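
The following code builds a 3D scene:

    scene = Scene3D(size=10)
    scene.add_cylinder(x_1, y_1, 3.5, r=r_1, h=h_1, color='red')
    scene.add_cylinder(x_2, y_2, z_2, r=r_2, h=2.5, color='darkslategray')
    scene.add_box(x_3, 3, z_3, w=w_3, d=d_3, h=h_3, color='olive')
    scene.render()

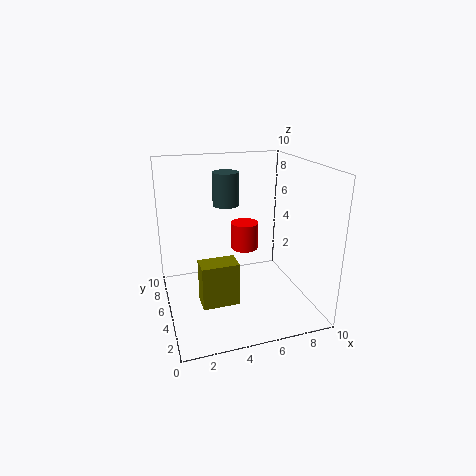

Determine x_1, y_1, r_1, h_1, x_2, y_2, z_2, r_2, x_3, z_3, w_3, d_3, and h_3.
x_1 = 6
y_1 = 6.5
r_1 = 1
h_1 = 2
x_2 = 5
y_2 = 8
z_2 = 6.5
r_2 = 1
x_3 = 2
z_3 = 1
w_3 = 2.5
d_3 = 1.5
h_3 = 3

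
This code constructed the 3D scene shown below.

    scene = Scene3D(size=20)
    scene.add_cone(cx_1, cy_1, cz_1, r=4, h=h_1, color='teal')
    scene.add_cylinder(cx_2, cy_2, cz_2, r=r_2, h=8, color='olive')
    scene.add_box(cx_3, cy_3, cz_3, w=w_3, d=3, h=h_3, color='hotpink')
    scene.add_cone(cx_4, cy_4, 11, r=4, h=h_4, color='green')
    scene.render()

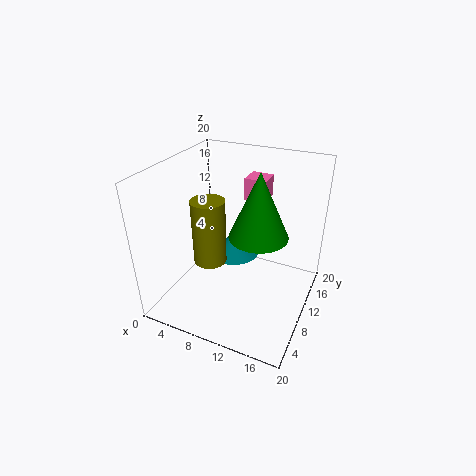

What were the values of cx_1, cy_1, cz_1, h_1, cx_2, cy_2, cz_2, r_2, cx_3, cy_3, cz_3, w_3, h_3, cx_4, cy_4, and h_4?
cx_1 = 7; cy_1 = 15; cz_1 = 4; h_1 = 3; cx_2 = 9; cy_2 = 4; cz_2 = 10; r_2 = 2; cx_3 = 10; cy_3 = 12; cz_3 = 15; w_3 = 3; h_3 = 3; cx_4 = 13; cy_4 = 10; h_4 = 9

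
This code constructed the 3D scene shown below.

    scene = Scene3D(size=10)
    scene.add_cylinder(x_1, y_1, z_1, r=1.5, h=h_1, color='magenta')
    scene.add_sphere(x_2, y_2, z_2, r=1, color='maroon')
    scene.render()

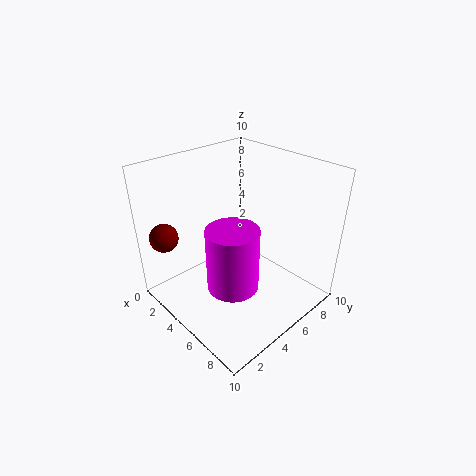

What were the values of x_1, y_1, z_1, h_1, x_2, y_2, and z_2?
x_1 = 7.75, y_1 = 2, z_1 = 4.25, h_1 = 3.75, x_2 = 1.5, y_2 = 1.25, z_2 = 5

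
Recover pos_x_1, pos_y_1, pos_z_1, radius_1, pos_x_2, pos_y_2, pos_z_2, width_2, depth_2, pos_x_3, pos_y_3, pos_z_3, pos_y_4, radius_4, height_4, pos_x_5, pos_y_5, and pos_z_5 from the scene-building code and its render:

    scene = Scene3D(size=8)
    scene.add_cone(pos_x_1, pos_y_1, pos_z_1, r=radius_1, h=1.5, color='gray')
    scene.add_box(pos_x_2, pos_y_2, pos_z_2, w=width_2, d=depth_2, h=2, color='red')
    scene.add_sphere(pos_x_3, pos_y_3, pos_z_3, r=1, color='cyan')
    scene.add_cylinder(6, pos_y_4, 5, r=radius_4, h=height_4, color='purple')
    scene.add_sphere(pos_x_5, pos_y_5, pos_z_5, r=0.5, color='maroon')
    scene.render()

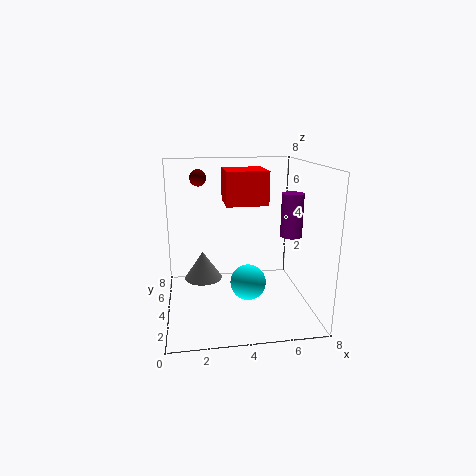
pos_x_1 = 2
pos_y_1 = 3.5
pos_z_1 = 2
radius_1 = 1
pos_x_2 = 3.5
pos_y_2 = 5
pos_z_2 = 5.5
width_2 = 2.5
depth_2 = 2.5
pos_x_3 = 4.5
pos_y_3 = 3.5
pos_z_3 = 1.5
pos_y_4 = 1
radius_4 = 0.5
height_4 = 2
pos_x_5 = 2
pos_y_5 = 6.5
pos_z_5 = 7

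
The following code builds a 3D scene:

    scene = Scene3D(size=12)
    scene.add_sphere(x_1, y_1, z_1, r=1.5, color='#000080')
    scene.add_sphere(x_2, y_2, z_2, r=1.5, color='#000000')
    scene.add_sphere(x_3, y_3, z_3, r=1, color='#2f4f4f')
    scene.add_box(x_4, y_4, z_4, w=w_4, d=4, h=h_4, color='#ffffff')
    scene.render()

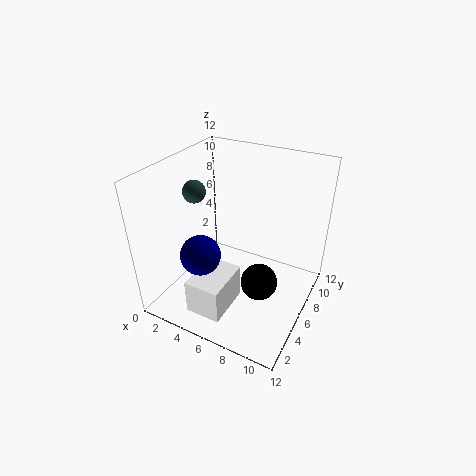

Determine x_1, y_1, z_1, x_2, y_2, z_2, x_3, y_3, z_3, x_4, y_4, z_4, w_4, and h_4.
x_1 = 5, y_1 = 2, z_1 = 6.5, x_2 = 8.5, y_2 = 5, z_2 = 3, x_3 = 1.5, y_3 = 6.5, z_3 = 9, x_4 = 3.5, y_4 = 1.5, z_4 = 0.5, w_4 = 3, h_4 = 3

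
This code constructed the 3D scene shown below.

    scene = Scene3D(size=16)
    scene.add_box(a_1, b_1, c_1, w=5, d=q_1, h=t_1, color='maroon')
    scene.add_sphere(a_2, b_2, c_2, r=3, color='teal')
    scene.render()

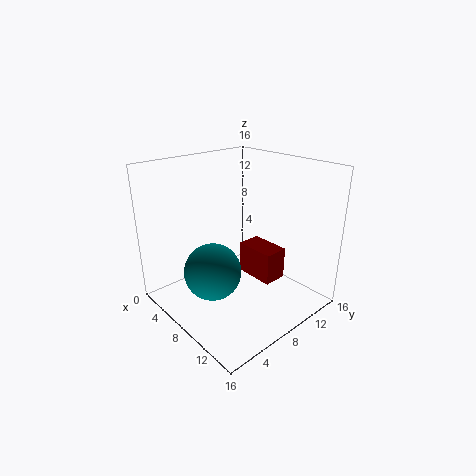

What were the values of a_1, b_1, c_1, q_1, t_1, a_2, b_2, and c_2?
a_1 = 4.5; b_1 = 11.5; c_1 = 1; q_1 = 3; t_1 = 4; a_2 = 8.5; b_2 = 4; c_2 = 5.5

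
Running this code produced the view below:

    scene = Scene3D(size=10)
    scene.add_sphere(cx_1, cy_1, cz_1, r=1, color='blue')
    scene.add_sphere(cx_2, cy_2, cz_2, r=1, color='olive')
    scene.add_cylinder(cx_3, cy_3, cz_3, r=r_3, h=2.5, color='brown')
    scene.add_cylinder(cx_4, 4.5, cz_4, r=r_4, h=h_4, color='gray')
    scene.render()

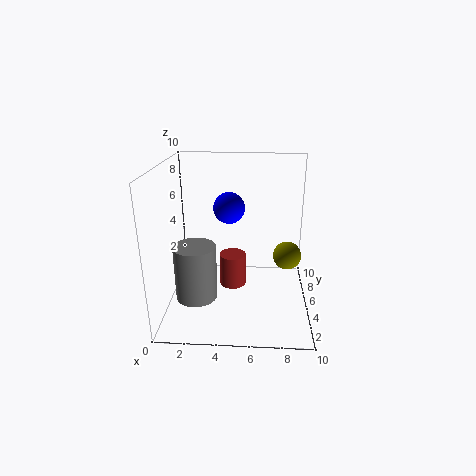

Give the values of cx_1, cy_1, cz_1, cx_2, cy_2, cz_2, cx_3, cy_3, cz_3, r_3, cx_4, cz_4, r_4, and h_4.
cx_1 = 4.5, cy_1 = 4, cz_1 = 7.5, cx_2 = 8.5, cy_2 = 5.5, cz_2 = 3.5, cx_3 = 4.5, cy_3 = 6.5, cz_3 = 0.5, r_3 = 1, cx_4 = 2, cz_4 = 0.5, r_4 = 1.5, h_4 = 4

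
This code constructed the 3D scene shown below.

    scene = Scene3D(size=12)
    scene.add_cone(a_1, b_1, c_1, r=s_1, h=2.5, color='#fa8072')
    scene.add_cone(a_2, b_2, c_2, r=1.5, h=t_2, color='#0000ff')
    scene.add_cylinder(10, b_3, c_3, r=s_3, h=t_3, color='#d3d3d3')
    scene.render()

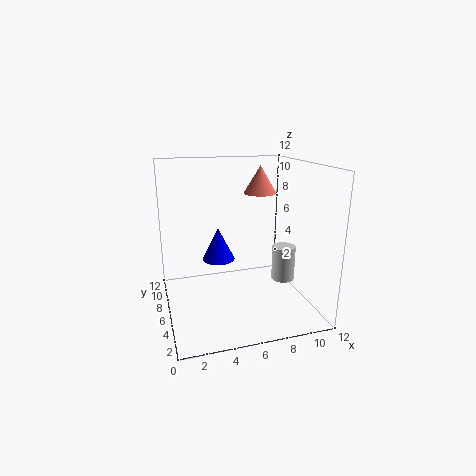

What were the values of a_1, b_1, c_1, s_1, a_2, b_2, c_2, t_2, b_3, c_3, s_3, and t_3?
a_1 = 9
b_1 = 9
c_1 = 9
s_1 = 1.5
a_2 = 5
b_2 = 9
c_2 = 3
t_2 = 3
b_3 = 5.5
c_3 = 2
s_3 = 1
t_3 = 3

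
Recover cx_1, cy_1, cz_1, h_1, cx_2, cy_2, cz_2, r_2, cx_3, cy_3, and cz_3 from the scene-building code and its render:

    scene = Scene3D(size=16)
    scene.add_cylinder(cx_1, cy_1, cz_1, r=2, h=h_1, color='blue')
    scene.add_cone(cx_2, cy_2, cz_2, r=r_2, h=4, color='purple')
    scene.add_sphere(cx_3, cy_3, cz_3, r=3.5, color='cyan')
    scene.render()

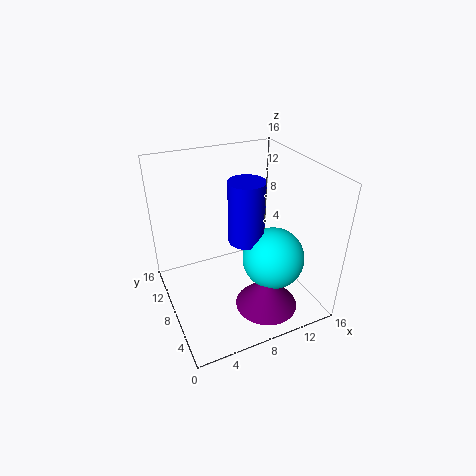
cx_1 = 9; cy_1 = 8; cz_1 = 7.5; h_1 = 7; cx_2 = 10; cy_2 = 4.5; cz_2 = 0.5; r_2 = 3.5; cx_3 = 11.5; cy_3 = 6; cz_3 = 5.5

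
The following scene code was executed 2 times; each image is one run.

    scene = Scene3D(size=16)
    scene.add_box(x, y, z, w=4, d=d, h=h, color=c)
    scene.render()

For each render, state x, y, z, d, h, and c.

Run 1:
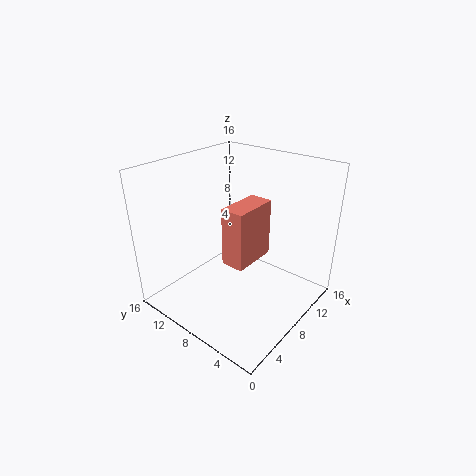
x = 1
y = 2
z = 10
d = 2
h = 5
c = 'salmon'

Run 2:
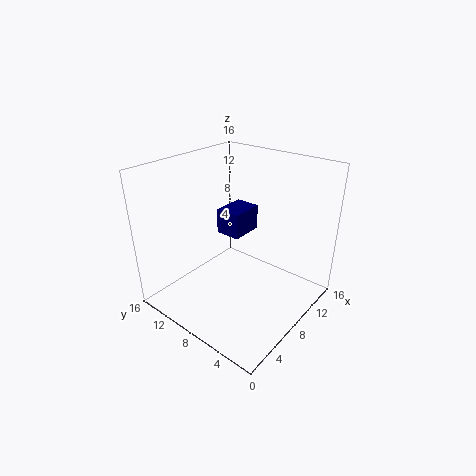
x = 9
y = 9
z = 7
d = 3
h = 3
c = 'navy'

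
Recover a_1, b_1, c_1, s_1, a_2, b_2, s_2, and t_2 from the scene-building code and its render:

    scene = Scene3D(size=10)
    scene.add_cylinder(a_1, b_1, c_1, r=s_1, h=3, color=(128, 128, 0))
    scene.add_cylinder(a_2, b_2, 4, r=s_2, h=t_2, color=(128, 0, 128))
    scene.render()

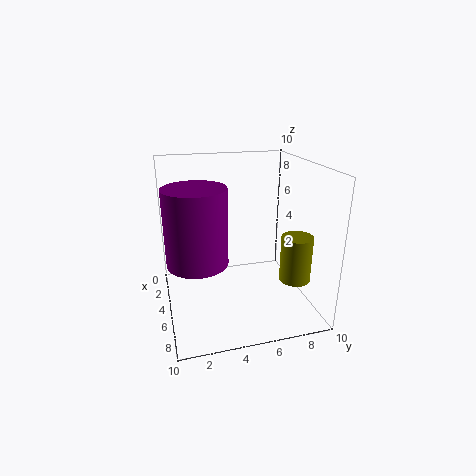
a_1 = 8
b_1 = 8
c_1 = 3
s_1 = 1
a_2 = 6
b_2 = 2
s_2 = 2
t_2 = 5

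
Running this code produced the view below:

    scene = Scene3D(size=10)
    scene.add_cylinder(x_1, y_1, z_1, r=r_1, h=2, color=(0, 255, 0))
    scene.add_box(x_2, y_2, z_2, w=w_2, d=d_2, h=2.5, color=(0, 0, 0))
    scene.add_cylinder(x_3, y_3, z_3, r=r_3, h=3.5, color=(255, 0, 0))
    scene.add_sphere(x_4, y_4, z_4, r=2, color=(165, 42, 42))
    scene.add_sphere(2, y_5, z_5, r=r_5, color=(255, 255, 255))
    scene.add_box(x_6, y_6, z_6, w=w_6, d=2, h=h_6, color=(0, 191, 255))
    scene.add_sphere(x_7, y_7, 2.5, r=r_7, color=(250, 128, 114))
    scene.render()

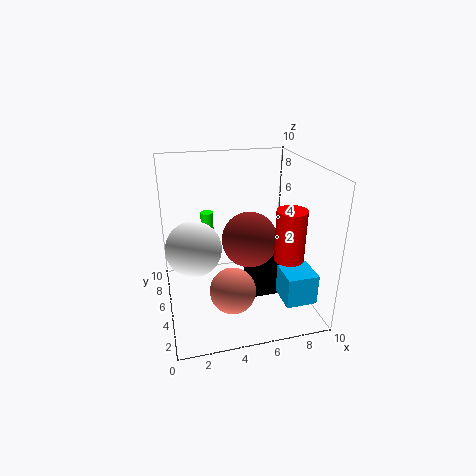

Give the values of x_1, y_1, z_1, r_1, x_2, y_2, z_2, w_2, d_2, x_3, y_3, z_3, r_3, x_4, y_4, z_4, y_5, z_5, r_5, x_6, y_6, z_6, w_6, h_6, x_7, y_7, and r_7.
x_1 = 3.5; y_1 = 9; z_1 = 3.5; r_1 = 0.5; x_2 = 6; y_2 = 4; z_2 = 0.5; w_2 = 3; d_2 = 3; x_3 = 8; y_3 = 3; z_3 = 4; r_3 = 1; x_4 = 6; y_4 = 5.5; z_4 = 4.5; y_5 = 6; z_5 = 4; r_5 = 2; x_6 = 7; y_6 = 0.5; z_6 = 2; w_6 = 2; h_6 = 2; x_7 = 4; y_7 = 2.5; r_7 = 1.5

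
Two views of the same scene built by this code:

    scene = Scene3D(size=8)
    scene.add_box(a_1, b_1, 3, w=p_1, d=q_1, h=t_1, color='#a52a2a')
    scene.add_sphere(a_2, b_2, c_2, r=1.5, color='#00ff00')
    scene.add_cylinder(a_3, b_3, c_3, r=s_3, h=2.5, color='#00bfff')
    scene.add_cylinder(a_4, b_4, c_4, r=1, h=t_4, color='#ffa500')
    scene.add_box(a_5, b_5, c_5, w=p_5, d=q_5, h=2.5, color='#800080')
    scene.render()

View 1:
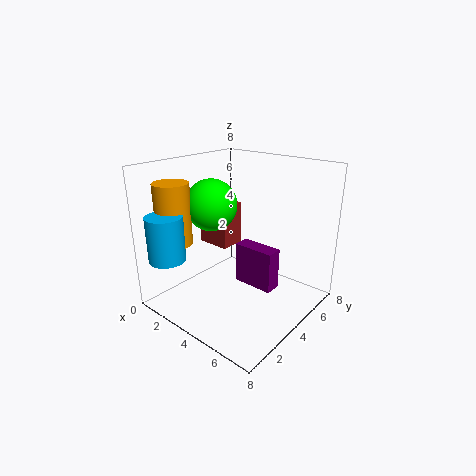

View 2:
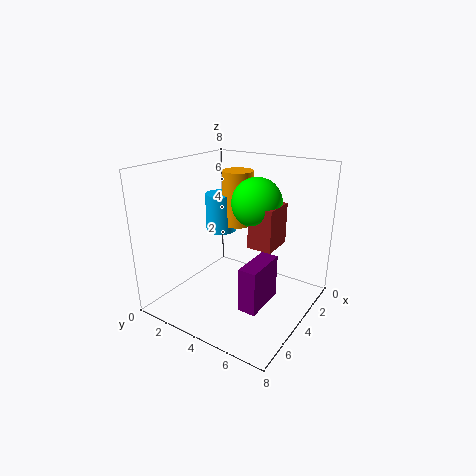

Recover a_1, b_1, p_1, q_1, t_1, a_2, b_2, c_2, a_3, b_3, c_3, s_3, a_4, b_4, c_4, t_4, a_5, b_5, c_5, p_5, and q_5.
a_1 = 1, b_1 = 4, p_1 = 2, q_1 = 1.5, t_1 = 2.5, a_2 = 2, b_2 = 4, c_2 = 5.5, a_3 = 1.5, b_3 = 1, c_3 = 3, s_3 = 1, a_4 = 1, b_4 = 2, c_4 = 3.5, t_4 = 3.5, a_5 = 3, b_5 = 5, c_5 = 0.5, p_5 = 2.5, q_5 = 1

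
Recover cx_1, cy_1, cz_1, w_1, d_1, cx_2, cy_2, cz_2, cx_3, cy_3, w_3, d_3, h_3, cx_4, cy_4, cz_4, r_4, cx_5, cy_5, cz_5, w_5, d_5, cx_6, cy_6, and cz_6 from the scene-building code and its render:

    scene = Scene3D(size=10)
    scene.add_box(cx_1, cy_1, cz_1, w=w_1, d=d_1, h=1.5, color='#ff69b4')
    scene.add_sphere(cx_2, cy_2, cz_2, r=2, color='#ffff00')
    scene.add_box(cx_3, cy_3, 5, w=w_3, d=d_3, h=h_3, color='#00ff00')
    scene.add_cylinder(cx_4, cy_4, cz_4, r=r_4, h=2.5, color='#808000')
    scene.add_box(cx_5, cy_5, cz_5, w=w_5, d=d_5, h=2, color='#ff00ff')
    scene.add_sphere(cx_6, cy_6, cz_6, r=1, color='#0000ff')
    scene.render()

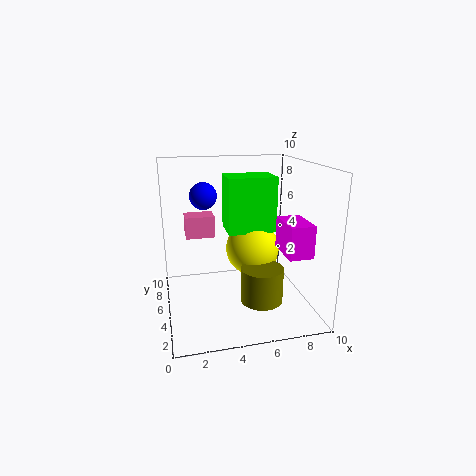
cx_1 = 1.5; cy_1 = 5.5; cz_1 = 5; w_1 = 2; d_1 = 1.5; cx_2 = 6.5; cy_2 = 6.5; cz_2 = 3.5; cx_3 = 4.5; cy_3 = 5.5; w_3 = 3.5; d_3 = 2.5; h_3 = 4; cx_4 = 6.5; cy_4 = 4; cz_4 = 0.5; r_4 = 1.5; cx_5 = 7; cy_5 = 0.5; cz_5 = 5; w_5 = 1.5; d_5 = 2.5; cx_6 = 3; cy_6 = 7.5; cz_6 = 7.5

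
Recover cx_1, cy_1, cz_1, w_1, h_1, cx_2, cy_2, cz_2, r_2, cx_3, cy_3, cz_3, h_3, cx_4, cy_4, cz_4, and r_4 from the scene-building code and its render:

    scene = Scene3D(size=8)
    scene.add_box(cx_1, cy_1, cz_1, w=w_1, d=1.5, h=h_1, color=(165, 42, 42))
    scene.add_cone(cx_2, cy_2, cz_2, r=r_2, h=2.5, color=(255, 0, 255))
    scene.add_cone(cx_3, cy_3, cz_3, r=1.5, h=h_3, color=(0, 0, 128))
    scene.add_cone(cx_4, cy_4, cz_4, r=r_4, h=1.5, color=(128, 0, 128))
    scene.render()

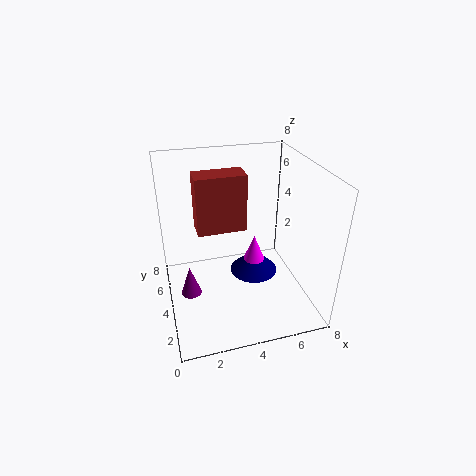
cx_1 = 2; cy_1 = 5.5; cz_1 = 3.5; w_1 = 3; h_1 = 3.5; cx_2 = 5.5; cy_2 = 5.5; cz_2 = 0.5; r_2 = 1; cx_3 = 5.5; cy_3 = 5.5; cz_3 = 0.5; h_3 = 1.5; cx_4 = 1; cy_4 = 2; cz_4 = 2.5; r_4 = 0.5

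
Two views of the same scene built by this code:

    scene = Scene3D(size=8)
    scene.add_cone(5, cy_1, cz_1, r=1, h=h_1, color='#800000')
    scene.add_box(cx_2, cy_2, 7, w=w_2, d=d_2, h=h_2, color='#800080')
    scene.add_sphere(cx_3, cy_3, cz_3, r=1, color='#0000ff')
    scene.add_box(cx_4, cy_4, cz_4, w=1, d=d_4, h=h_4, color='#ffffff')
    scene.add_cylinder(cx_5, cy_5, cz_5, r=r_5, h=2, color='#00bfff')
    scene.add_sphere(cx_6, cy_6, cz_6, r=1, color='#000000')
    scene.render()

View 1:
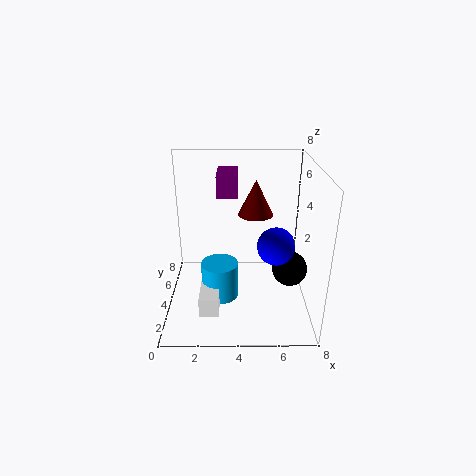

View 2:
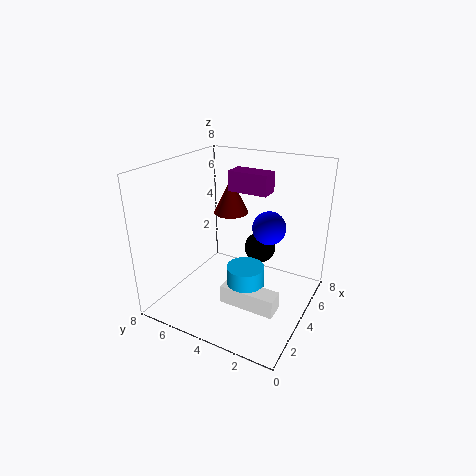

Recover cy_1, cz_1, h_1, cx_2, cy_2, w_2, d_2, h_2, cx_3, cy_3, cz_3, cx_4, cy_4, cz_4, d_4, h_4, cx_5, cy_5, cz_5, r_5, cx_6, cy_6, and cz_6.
cy_1 = 5
cz_1 = 5
h_1 = 2
cx_2 = 3
cy_2 = 2
w_2 = 1
d_2 = 2
h_2 = 1
cx_3 = 6
cy_3 = 3
cz_3 = 4
cx_4 = 2
cy_4 = 1
cz_4 = 1
d_4 = 3
h_4 = 1
cx_5 = 3
cy_5 = 3
cz_5 = 1
r_5 = 1
cx_6 = 7
cy_6 = 4
cz_6 = 2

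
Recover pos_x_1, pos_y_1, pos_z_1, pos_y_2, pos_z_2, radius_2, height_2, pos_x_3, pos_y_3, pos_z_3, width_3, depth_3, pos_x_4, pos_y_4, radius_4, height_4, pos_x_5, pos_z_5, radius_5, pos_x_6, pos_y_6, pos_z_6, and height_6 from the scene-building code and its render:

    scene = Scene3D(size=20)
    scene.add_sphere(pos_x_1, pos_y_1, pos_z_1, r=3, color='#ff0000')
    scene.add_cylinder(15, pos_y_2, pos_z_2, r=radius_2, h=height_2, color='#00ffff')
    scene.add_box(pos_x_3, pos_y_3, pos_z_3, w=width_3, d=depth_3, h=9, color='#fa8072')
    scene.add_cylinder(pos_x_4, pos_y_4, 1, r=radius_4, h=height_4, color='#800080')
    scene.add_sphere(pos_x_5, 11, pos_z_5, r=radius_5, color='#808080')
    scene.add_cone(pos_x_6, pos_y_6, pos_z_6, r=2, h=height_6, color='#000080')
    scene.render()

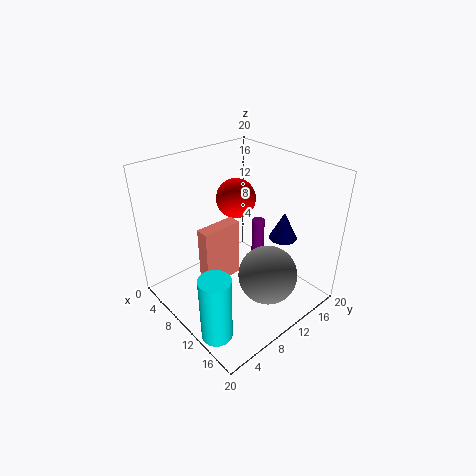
pos_x_1 = 5
pos_y_1 = 14
pos_z_1 = 13
pos_y_2 = 2
pos_z_2 = 1
radius_2 = 2
height_2 = 9
pos_x_3 = 6
pos_y_3 = 6
pos_z_3 = 2
width_3 = 2
depth_3 = 6
pos_x_4 = 7
pos_y_4 = 17
radius_4 = 1
height_4 = 8
pos_x_5 = 15
pos_z_5 = 6
radius_5 = 4
pos_x_6 = 13
pos_y_6 = 16
pos_z_6 = 9
height_6 = 4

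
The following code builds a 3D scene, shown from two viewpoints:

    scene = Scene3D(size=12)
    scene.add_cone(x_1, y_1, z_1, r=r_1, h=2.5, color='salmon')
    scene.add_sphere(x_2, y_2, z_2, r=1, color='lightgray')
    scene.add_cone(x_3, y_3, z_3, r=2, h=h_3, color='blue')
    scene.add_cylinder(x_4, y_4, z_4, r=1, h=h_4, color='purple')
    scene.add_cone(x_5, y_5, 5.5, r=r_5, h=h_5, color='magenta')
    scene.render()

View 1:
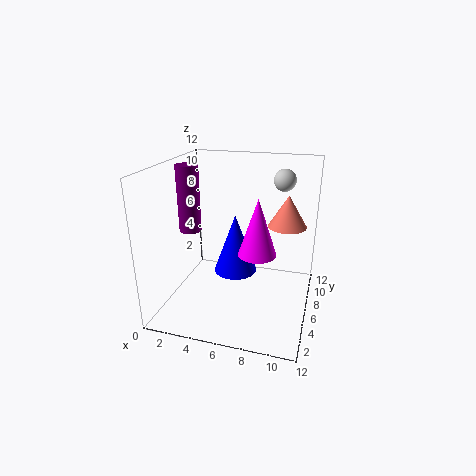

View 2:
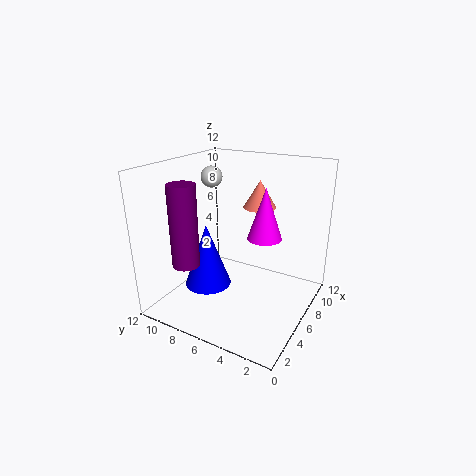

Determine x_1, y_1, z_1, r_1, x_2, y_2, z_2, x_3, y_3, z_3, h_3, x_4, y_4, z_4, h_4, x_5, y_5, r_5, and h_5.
x_1 = 10
y_1 = 6
z_1 = 7.5
r_1 = 1.5
x_2 = 9
y_2 = 10.5
z_2 = 10
x_3 = 5
y_3 = 8.5
z_3 = 1.5
h_3 = 5.5
x_4 = 1
y_4 = 7.5
z_4 = 5.5
h_4 = 6
x_5 = 8
y_5 = 4.5
r_5 = 1.5
h_5 = 4.5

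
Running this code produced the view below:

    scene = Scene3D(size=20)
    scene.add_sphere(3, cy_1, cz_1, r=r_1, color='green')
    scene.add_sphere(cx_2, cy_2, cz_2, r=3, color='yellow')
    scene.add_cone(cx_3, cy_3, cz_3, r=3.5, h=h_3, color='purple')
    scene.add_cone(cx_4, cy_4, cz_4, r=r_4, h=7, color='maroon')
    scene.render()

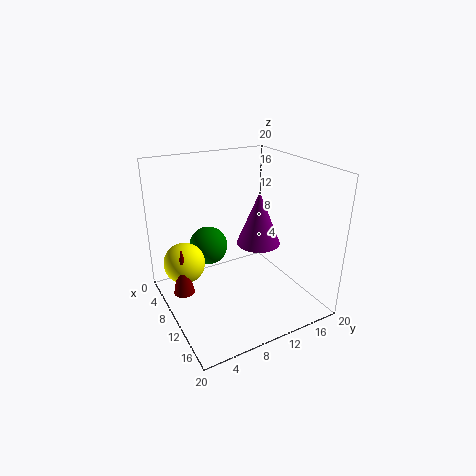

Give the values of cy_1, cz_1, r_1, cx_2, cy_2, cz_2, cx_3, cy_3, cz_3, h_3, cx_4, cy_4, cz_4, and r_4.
cy_1 = 8.5, cz_1 = 6, r_1 = 3, cx_2 = 5.5, cy_2 = 3.5, cz_2 = 5.5, cx_3 = 6, cy_3 = 16, cz_3 = 6, h_3 = 8.5, cx_4 = 7.5, cy_4 = 2.5, cz_4 = 2, r_4 = 1.5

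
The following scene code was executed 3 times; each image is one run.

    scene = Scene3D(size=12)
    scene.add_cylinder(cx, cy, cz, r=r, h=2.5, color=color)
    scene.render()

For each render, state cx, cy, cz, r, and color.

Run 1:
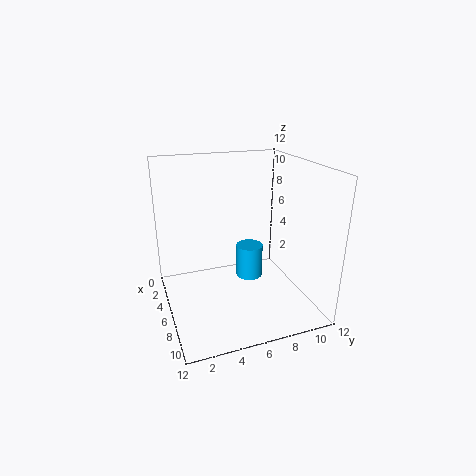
cx = 8.5
cy = 6
cz = 4
r = 1
color = 'deepskyblue'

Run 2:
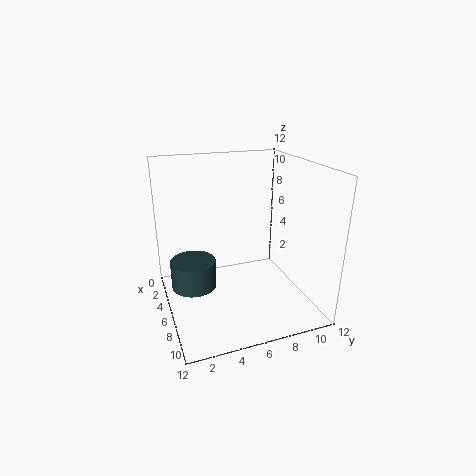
cx = 4
cy = 2.5
cz = 1
r = 2
color = 'darkslategray'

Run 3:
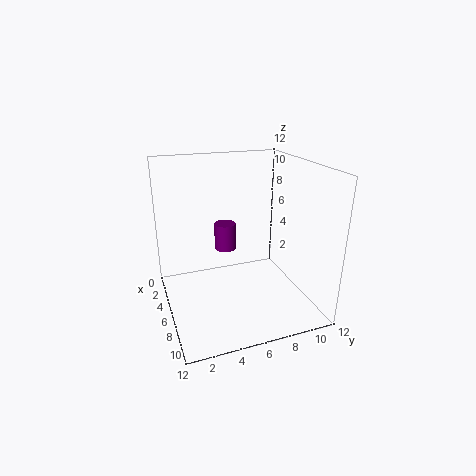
cx = 2.5
cy = 6
cz = 3.5
r = 1
color = 'purple'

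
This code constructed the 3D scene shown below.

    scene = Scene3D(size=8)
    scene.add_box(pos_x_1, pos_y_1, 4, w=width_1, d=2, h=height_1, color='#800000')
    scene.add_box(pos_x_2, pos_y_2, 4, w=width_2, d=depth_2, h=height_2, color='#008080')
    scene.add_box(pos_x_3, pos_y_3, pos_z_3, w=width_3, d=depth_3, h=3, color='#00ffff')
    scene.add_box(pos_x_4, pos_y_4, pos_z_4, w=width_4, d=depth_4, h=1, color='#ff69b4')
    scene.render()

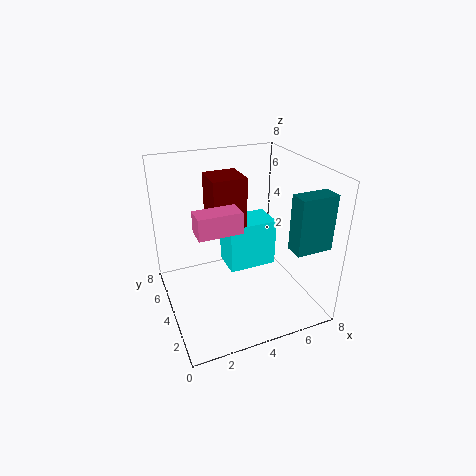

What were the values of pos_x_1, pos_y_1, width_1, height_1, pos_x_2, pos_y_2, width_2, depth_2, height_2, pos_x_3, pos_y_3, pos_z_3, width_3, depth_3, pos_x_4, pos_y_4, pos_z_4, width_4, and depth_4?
pos_x_1 = 3
pos_y_1 = 5
width_1 = 2
height_1 = 3
pos_x_2 = 6
pos_y_2 = 1
width_2 = 2
depth_2 = 1
height_2 = 3
pos_x_3 = 4
pos_y_3 = 5
pos_z_3 = 1
width_3 = 3
depth_3 = 2
pos_x_4 = 1
pos_y_4 = 1
pos_z_4 = 6
width_4 = 2
depth_4 = 1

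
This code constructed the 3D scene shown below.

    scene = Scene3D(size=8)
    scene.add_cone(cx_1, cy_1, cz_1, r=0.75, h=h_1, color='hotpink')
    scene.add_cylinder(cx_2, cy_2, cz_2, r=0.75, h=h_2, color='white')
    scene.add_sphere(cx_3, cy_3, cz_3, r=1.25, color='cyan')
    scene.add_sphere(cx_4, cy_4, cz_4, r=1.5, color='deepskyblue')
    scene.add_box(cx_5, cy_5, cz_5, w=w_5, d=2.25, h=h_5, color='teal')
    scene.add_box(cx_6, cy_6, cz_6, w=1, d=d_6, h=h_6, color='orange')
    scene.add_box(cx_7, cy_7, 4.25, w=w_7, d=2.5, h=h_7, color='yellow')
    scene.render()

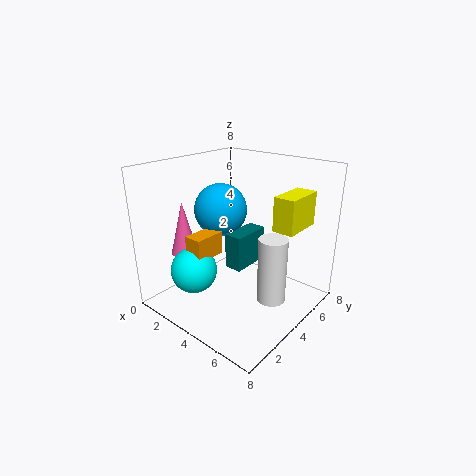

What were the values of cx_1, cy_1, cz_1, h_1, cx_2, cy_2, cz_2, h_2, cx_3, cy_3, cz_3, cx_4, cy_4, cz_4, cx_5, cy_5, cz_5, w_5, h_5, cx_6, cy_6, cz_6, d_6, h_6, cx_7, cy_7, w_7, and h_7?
cx_1 = 1.5, cy_1 = 2.25, cz_1 = 3, h_1 = 3, cx_2 = 6.5, cy_2 = 3.75, cz_2 = 1.25, h_2 = 3.5, cx_3 = 2.75, cy_3 = 1.75, cz_3 = 2.5, cx_4 = 2.5, cy_4 = 4.25, cz_4 = 5.25, cx_5 = 3.5, cy_5 = 3.5, cz_5 = 2.25, w_5 = 1, h_5 = 2, cx_6 = 2.5, cy_6 = 1.5, cz_6 = 3.25, d_6 = 1.75, h_6 = 1.25, cx_7 = 5.25, cy_7 = 5.5, w_7 = 1.25, h_7 = 2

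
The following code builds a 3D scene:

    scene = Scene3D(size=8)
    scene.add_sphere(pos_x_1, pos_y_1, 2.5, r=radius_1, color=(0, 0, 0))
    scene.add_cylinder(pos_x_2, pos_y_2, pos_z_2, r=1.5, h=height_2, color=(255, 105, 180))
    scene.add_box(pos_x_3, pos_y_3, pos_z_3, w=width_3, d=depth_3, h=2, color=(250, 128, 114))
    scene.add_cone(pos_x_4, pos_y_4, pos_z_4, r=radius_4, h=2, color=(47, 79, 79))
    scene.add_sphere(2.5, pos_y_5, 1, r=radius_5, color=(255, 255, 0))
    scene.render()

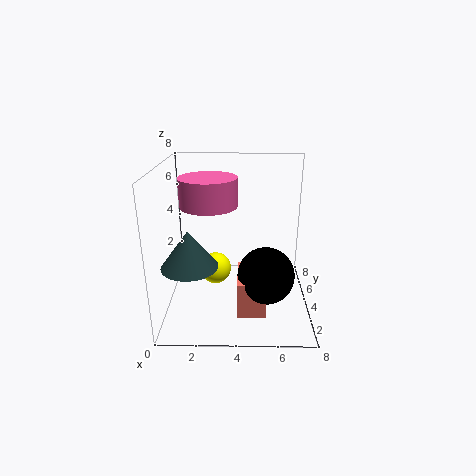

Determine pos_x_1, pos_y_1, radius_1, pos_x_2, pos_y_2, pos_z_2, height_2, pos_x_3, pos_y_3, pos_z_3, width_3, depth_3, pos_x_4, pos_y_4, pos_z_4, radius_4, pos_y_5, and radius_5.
pos_x_1 = 5.5
pos_y_1 = 2.5
radius_1 = 1.5
pos_x_2 = 2.5
pos_y_2 = 3.5
pos_z_2 = 6
height_2 = 1.5
pos_x_3 = 4
pos_y_3 = 1.5
pos_z_3 = 0.5
width_3 = 1.5
depth_3 = 2.5
pos_x_4 = 1.5
pos_y_4 = 2.5
pos_z_4 = 3
radius_4 = 1.5
pos_y_5 = 6
radius_5 = 1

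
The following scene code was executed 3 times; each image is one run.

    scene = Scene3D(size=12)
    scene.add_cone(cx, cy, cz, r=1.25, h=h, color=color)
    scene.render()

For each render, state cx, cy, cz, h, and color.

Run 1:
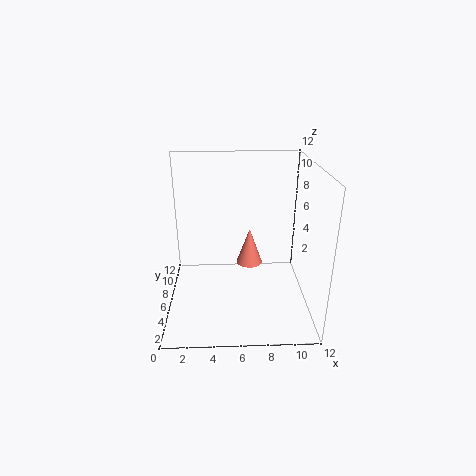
cx = 7.25; cy = 9.5; cz = 1.75; h = 3.5; color = 'salmon'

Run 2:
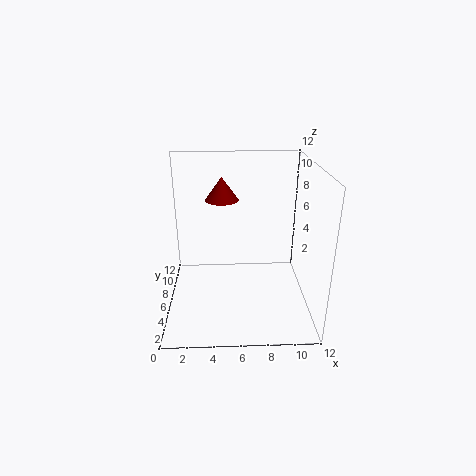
cx = 4.75; cy = 4.75; cz = 9.75; h = 1.75; color = 'maroon'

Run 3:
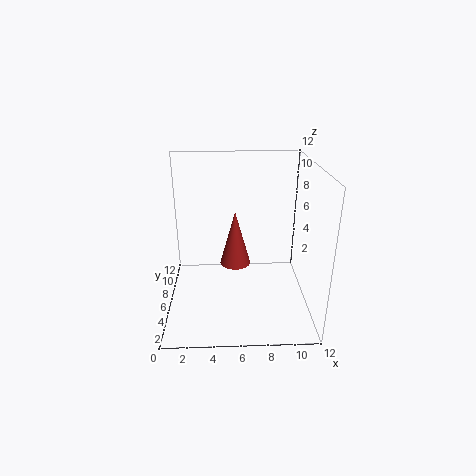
cx = 5.75; cy = 5.5; cz = 4; h = 4.5; color = 'brown'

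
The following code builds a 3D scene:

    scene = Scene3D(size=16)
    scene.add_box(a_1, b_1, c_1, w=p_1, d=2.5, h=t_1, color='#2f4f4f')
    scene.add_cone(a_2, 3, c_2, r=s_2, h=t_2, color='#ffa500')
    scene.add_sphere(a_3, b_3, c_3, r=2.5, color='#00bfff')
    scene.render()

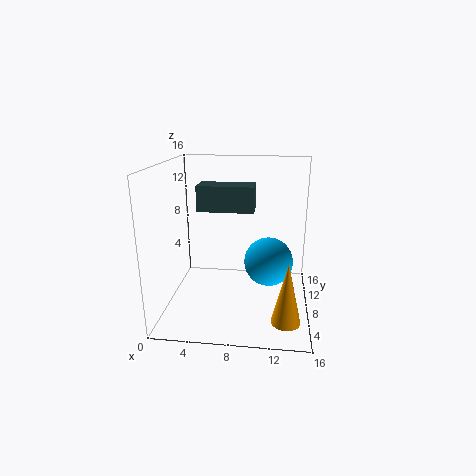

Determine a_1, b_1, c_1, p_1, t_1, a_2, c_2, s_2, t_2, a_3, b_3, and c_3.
a_1 = 4.5, b_1 = 4, c_1 = 12, p_1 = 5.5, t_1 = 2.5, a_2 = 13.5, c_2 = 1, s_2 = 1.5, t_2 = 6.5, a_3 = 11.5, b_3 = 5.5, c_3 = 6.5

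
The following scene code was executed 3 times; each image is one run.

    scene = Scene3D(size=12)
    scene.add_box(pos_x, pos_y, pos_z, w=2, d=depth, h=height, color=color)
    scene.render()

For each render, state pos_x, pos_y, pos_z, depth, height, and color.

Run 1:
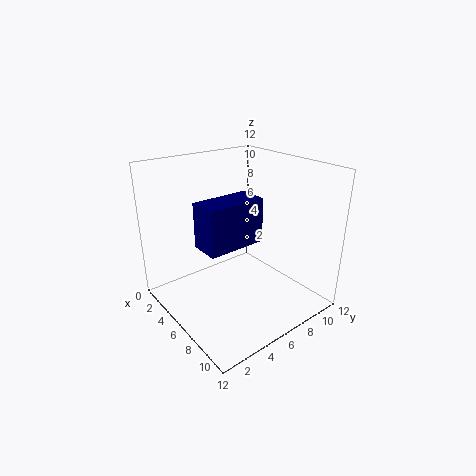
pos_x = 8.5, pos_y = 0.5, pos_z = 8, depth = 4, height = 3, color = 'navy'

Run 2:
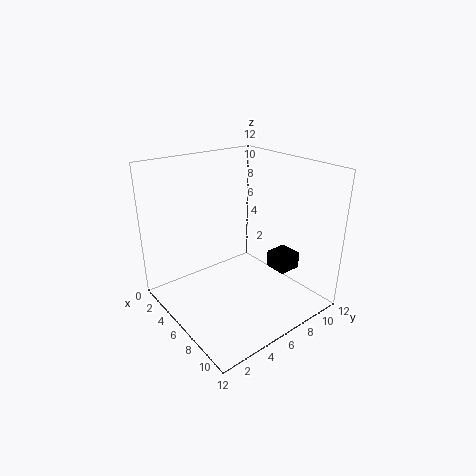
pos_x = 6.5, pos_y = 9, pos_z = 2.5, depth = 2, height = 1.5, color = 'black'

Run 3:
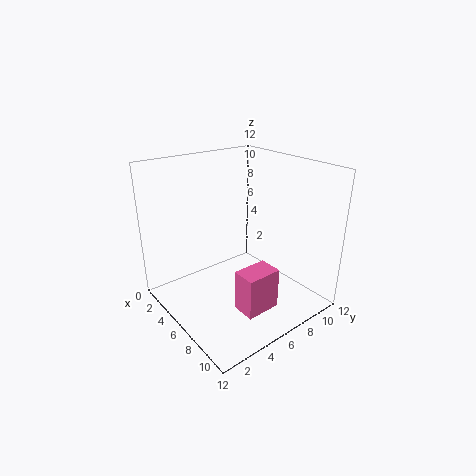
pos_x = 7.5, pos_y = 4.5, pos_z = 0.5, depth = 3, height = 3.5, color = 'hotpink'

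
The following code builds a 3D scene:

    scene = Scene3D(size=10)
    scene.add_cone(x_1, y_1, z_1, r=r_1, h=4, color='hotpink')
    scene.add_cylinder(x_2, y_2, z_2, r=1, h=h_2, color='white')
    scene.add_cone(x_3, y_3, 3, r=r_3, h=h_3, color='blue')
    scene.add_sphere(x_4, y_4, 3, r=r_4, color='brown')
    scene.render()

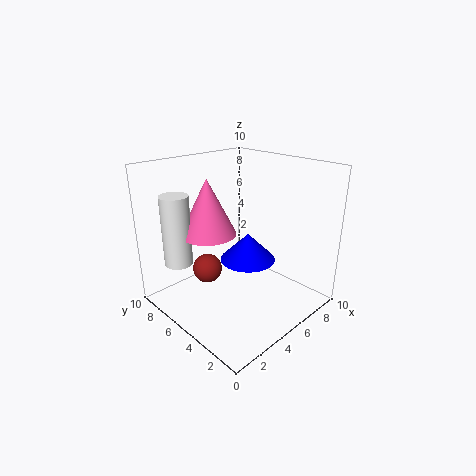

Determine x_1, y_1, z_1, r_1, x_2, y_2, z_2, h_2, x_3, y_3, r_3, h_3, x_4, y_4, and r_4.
x_1 = 4
y_1 = 7
z_1 = 5
r_1 = 2
x_2 = 2
y_2 = 8
z_2 = 3
h_2 = 5
x_3 = 6
y_3 = 5
r_3 = 2
h_3 = 2
x_4 = 3
y_4 = 6
r_4 = 1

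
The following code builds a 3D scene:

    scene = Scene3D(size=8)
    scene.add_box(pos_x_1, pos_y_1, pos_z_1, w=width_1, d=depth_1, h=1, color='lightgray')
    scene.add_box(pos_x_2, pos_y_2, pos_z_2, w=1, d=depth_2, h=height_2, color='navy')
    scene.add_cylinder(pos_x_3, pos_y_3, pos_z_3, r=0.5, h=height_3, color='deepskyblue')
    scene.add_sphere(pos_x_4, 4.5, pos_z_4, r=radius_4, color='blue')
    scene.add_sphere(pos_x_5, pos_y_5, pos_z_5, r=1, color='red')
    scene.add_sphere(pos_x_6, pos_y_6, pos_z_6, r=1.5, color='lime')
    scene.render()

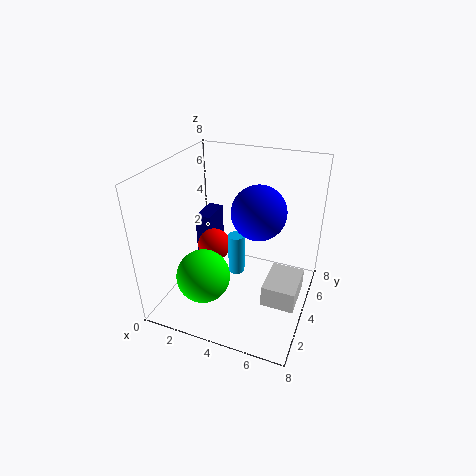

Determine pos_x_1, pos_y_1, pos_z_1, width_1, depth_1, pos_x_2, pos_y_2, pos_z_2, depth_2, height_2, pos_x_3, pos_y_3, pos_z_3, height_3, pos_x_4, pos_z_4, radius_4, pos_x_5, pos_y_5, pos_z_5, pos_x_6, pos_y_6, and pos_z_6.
pos_x_1 = 6.5; pos_y_1 = 0.5; pos_z_1 = 3; width_1 = 1.5; depth_1 = 2; pos_x_2 = 0.5; pos_y_2 = 5.5; pos_z_2 = 1; depth_2 = 2; height_2 = 3; pos_x_3 = 3.5; pos_y_3 = 5; pos_z_3 = 1; height_3 = 2.5; pos_x_4 = 5; pos_z_4 = 5.5; radius_4 = 1.5; pos_x_5 = 2; pos_y_5 = 5; pos_z_5 = 2.5; pos_x_6 = 2.5; pos_y_6 = 2.5; pos_z_6 = 2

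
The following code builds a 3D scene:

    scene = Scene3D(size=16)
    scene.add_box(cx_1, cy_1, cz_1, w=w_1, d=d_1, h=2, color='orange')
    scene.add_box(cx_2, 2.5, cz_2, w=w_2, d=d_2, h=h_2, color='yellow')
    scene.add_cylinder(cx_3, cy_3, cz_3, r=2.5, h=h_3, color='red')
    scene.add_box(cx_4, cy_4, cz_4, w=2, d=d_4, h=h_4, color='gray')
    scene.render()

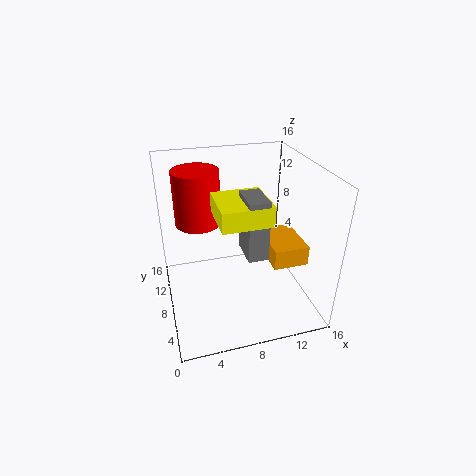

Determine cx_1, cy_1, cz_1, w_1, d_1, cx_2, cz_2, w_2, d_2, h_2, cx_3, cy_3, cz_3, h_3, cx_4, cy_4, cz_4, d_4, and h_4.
cx_1 = 10
cy_1 = 2
cz_1 = 7.5
w_1 = 3.5
d_1 = 5
cx_2 = 5
cz_2 = 12
w_2 = 5
d_2 = 5
h_2 = 2
cx_3 = 4
cy_3 = 10
cz_3 = 9.5
h_3 = 6
cx_4 = 7.5
cy_4 = 2.5
cz_4 = 8.5
d_4 = 3.5
h_4 = 6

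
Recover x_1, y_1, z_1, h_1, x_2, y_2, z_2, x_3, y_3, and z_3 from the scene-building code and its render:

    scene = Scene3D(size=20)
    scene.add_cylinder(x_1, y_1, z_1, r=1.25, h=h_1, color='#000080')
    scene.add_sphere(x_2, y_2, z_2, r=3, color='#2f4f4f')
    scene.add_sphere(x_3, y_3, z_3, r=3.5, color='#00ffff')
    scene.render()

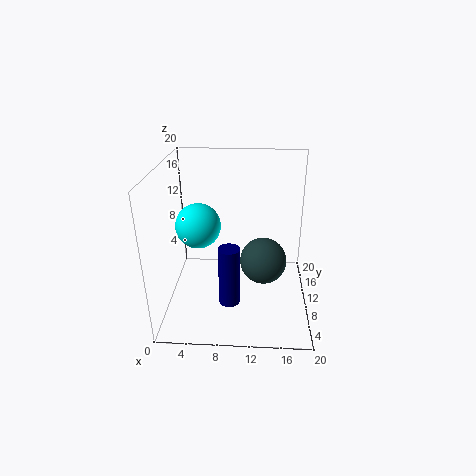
x_1 = 9.5
y_1 = 1.75
z_1 = 5.75
h_1 = 7.25
x_2 = 13.5
y_2 = 6.75
z_2 = 8.5
x_3 = 3.5
y_3 = 15
z_3 = 9.25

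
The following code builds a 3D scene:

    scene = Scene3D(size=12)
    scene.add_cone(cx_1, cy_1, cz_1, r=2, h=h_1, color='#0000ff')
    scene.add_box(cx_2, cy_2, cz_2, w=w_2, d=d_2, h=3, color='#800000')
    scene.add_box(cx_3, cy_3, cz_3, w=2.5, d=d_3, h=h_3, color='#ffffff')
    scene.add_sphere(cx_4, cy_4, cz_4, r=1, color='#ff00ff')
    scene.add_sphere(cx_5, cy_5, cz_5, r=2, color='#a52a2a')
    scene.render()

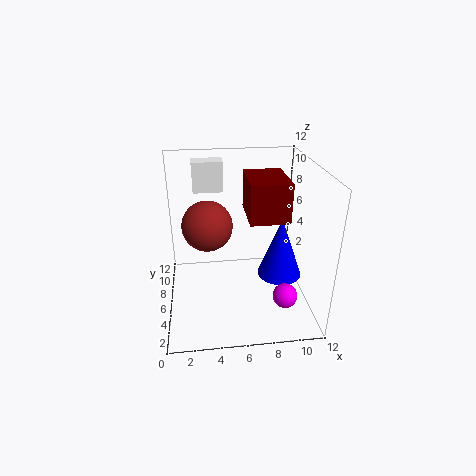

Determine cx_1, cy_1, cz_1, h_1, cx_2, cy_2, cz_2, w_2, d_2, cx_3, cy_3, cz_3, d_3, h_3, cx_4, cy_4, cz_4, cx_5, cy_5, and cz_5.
cx_1 = 10; cy_1 = 7; cz_1 = 1.5; h_1 = 5.5; cx_2 = 6.5; cy_2 = 3; cz_2 = 8.5; w_2 = 3; d_2 = 4; cx_3 = 2.5; cy_3 = 7.5; cz_3 = 9.5; d_3 = 1.5; h_3 = 2.5; cx_4 = 9.5; cy_4 = 3; cz_4 = 2; cx_5 = 3.5; cy_5 = 5.5; cz_5 = 7.5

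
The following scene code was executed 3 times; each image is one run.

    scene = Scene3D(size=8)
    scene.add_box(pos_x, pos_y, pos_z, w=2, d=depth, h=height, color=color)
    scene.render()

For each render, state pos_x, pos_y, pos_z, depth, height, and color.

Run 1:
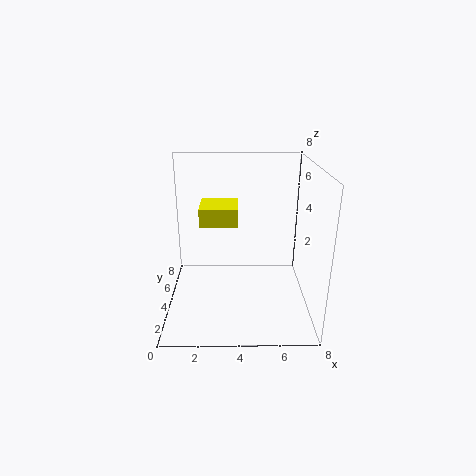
pos_x = 2; pos_y = 3; pos_z = 5; depth = 2; height = 1; color = 'yellow'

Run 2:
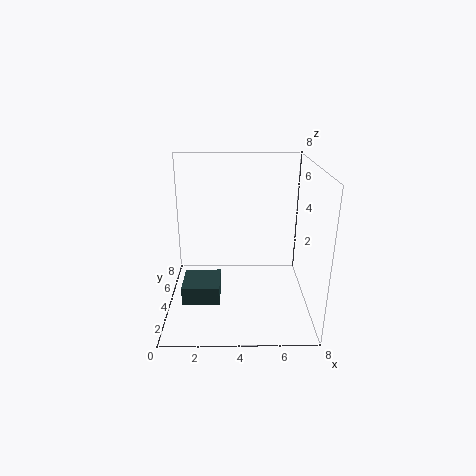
pos_x = 1; pos_y = 2; pos_z = 1; depth = 2; height = 1; color = 'darkslategray'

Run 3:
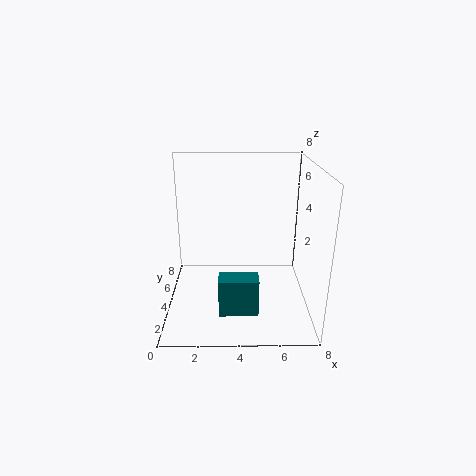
pos_x = 3; pos_y = 1; pos_z = 1; depth = 1; height = 2; color = 'teal'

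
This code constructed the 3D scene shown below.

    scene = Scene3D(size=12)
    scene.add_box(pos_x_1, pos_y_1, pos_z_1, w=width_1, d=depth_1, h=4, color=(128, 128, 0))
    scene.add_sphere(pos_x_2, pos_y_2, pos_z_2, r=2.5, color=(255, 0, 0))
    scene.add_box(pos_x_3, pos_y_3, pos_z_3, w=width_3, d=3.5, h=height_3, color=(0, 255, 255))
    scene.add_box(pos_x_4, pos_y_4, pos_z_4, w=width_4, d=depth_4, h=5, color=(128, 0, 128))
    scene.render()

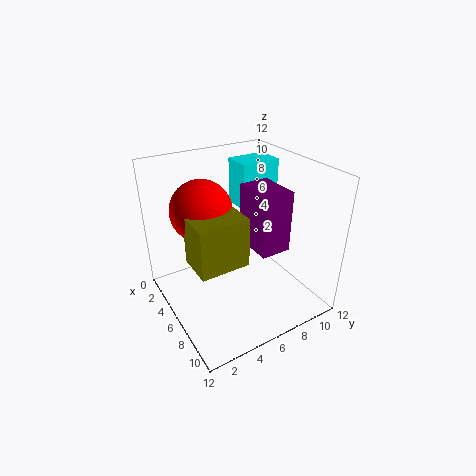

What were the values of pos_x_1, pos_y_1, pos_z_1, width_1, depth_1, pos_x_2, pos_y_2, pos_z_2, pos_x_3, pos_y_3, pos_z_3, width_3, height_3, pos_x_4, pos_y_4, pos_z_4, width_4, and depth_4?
pos_x_1 = 5.5; pos_y_1 = 1.5; pos_z_1 = 5; width_1 = 3; depth_1 = 4; pos_x_2 = 4.5; pos_y_2 = 3.5; pos_z_2 = 8.5; pos_x_3 = 2; pos_y_3 = 7.5; pos_z_3 = 7.5; width_3 = 2.5; height_3 = 4; pos_x_4 = 5.5; pos_y_4 = 6.5; pos_z_4 = 5.5; width_4 = 3.5; depth_4 = 2.5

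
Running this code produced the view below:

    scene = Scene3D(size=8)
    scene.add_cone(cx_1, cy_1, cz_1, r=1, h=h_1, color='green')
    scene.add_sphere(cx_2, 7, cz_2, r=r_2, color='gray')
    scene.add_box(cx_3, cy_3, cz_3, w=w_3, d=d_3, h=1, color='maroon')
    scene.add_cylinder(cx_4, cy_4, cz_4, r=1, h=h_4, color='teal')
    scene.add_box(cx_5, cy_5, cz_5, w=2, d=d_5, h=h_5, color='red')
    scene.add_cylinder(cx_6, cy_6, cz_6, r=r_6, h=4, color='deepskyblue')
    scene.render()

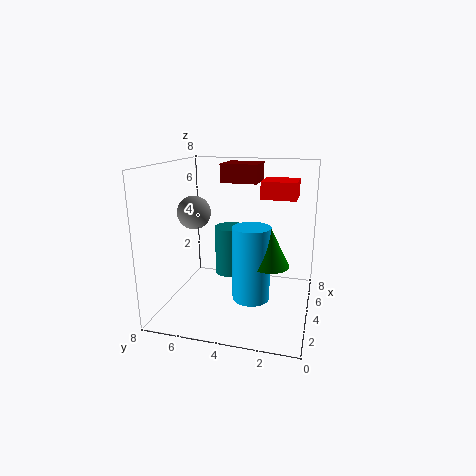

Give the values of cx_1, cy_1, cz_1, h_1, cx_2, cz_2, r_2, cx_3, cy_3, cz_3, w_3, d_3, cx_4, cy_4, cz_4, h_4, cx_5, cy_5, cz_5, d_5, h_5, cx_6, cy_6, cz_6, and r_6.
cx_1 = 3; cy_1 = 2; cz_1 = 3; h_1 = 2; cx_2 = 5; cz_2 = 5; r_2 = 1; cx_3 = 4; cy_3 = 3; cz_3 = 7; w_3 = 2; d_3 = 2; cx_4 = 6; cy_4 = 5; cz_4 = 1; h_4 = 3; cx_5 = 5; cy_5 = 1; cz_5 = 6; d_5 = 2; h_5 = 1; cx_6 = 3; cy_6 = 3; cz_6 = 1; r_6 = 1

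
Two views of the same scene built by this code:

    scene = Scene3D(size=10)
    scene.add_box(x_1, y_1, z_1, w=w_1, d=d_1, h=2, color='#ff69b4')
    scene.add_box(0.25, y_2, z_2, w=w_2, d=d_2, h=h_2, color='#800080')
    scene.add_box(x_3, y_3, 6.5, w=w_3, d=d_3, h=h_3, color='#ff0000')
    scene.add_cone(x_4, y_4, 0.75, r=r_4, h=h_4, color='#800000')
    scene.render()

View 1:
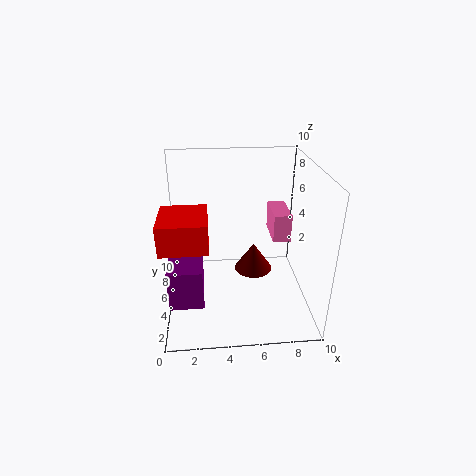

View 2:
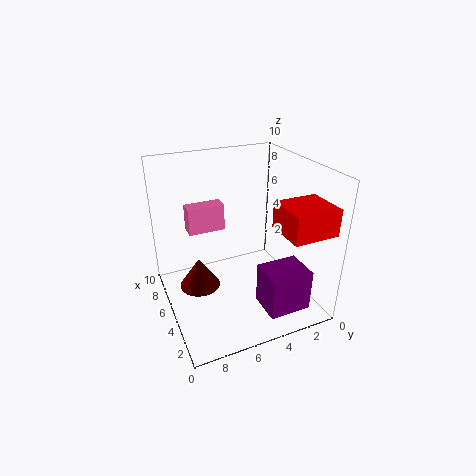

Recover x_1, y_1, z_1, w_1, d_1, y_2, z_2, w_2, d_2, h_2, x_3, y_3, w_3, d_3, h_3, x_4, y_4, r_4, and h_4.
x_1 = 7.5, y_1 = 5, z_1 = 4.5, w_1 = 1.25, d_1 = 2.75, y_2 = 2, z_2 = 1.5, w_2 = 2.25, d_2 = 2.75, h_2 = 2.75, x_3 = 0.25, y_3 = 0.5, w_3 = 2.75, d_3 = 3, h_3 = 1.75, x_4 = 6.5, y_4 = 7.5, r_4 = 1.5, h_4 = 2.25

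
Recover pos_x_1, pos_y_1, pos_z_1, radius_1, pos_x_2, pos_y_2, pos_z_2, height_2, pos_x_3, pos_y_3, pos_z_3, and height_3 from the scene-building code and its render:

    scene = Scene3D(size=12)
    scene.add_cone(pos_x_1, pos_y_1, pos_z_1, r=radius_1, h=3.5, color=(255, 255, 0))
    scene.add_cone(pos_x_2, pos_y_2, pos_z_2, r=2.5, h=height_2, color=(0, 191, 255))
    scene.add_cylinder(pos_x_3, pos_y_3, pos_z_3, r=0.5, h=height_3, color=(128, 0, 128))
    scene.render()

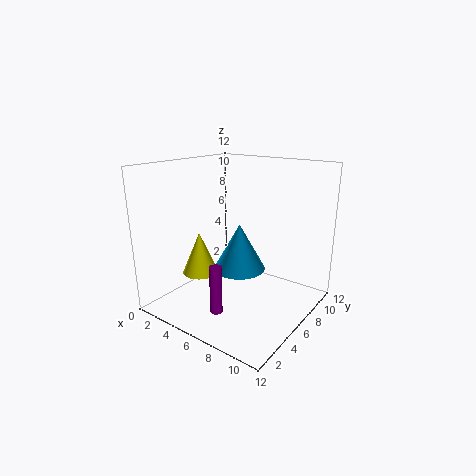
pos_x_1 = 3.5, pos_y_1 = 4, pos_z_1 = 3, radius_1 = 1.5, pos_x_2 = 4, pos_y_2 = 9, pos_z_2 = 1.5, height_2 = 4.5, pos_x_3 = 6, pos_y_3 = 3, pos_z_3 = 0.5, height_3 = 4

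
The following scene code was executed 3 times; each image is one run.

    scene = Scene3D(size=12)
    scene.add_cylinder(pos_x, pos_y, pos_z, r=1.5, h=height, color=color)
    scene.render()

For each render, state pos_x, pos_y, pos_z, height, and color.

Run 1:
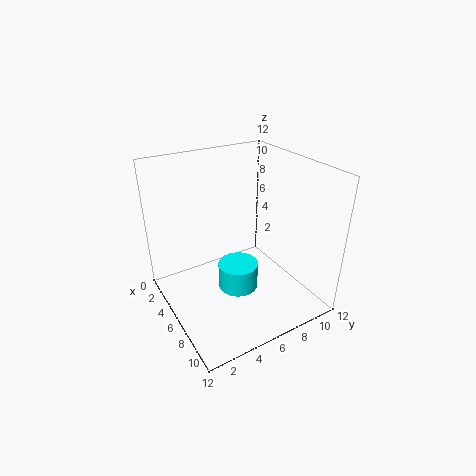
pos_x = 8.5; pos_y = 4.5; pos_z = 3.5; height = 2; color = 'cyan'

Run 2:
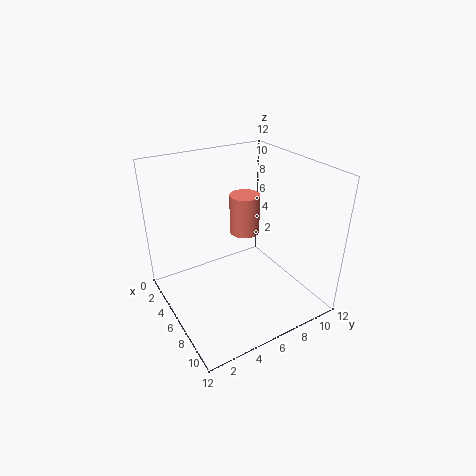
pos_x = 1.5; pos_y = 9.5; pos_z = 3.5; height = 4; color = 'salmon'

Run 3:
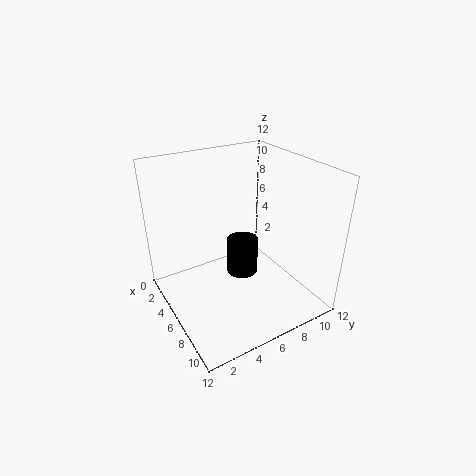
pos_x = 3.5; pos_y = 8; pos_z = 0.5; height = 3.5; color = 'black'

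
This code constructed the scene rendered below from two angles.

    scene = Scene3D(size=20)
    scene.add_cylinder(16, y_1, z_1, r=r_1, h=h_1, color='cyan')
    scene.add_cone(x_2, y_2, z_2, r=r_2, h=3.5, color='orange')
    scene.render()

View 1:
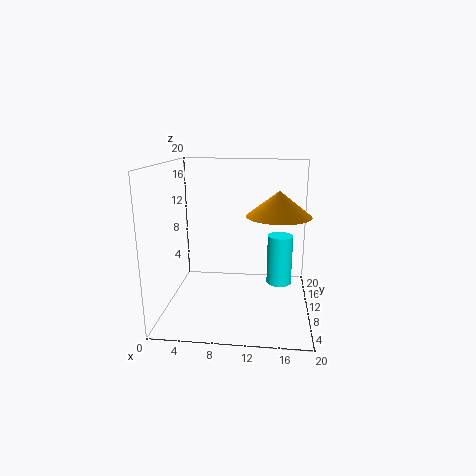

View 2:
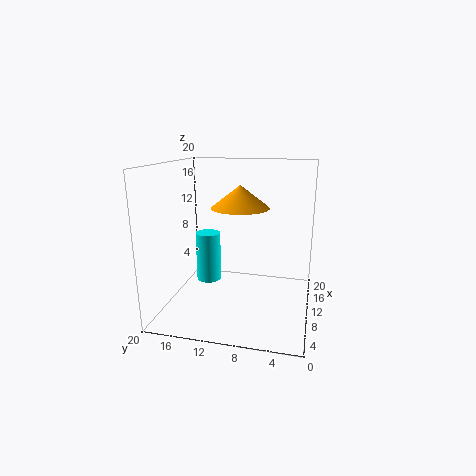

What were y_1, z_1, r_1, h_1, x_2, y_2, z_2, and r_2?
y_1 = 16.5, z_1 = 0.5, r_1 = 2, h_1 = 8, x_2 = 15.5, y_2 = 11, z_2 = 13, r_2 = 4.5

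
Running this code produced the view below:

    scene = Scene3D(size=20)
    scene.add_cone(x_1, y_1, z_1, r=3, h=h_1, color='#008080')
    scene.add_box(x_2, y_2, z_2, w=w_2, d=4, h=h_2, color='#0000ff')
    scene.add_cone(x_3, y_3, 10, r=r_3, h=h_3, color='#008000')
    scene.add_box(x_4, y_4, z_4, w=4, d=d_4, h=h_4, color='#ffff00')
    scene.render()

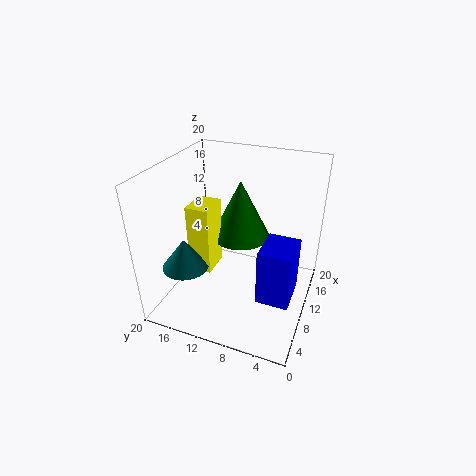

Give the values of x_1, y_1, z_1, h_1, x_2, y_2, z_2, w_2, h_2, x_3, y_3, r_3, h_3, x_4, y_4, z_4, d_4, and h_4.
x_1 = 4; y_1 = 15; z_1 = 8; h_1 = 4; x_2 = 3; y_2 = 1; z_2 = 6; w_2 = 5; h_2 = 7; x_3 = 11; y_3 = 10; r_3 = 4; h_3 = 8; x_4 = 5; y_4 = 12; z_4 = 7; d_4 = 3; h_4 = 9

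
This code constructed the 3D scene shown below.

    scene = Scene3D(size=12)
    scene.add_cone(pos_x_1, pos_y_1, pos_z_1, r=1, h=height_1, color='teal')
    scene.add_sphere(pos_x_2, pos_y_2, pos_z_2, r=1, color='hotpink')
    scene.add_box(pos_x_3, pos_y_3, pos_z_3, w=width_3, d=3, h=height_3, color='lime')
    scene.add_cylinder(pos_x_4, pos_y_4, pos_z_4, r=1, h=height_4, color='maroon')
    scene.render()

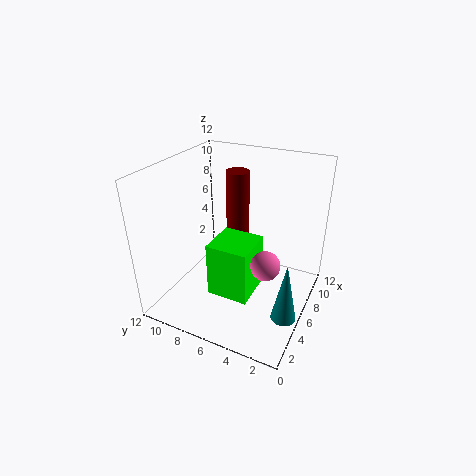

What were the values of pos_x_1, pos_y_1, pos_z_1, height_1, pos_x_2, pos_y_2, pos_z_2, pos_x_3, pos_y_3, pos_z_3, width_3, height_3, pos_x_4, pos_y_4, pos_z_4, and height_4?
pos_x_1 = 4
pos_y_1 = 1
pos_z_1 = 1
height_1 = 5
pos_x_2 = 2
pos_y_2 = 2
pos_z_2 = 7
pos_x_3 = 1
pos_y_3 = 3
pos_z_3 = 4
width_3 = 3
height_3 = 4
pos_x_4 = 8
pos_y_4 = 7
pos_z_4 = 5
height_4 = 6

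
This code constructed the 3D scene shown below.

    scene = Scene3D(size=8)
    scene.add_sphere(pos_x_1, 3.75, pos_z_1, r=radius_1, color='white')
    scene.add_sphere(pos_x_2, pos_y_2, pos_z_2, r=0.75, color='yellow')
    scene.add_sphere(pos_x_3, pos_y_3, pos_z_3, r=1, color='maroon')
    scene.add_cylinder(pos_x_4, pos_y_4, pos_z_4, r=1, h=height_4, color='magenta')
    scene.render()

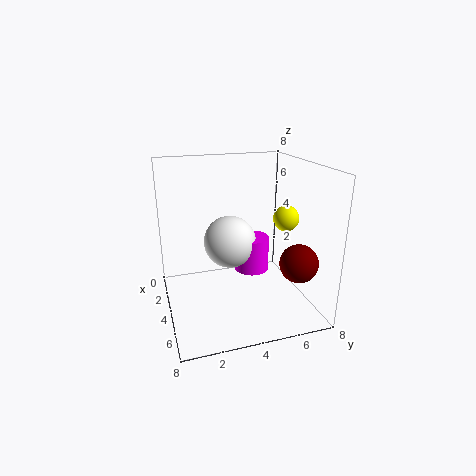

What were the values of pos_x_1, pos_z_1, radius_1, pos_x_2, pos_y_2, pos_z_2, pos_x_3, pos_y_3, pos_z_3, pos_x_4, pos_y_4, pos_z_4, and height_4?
pos_x_1 = 3.25; pos_z_1 = 3.5; radius_1 = 1.5; pos_x_2 = 3.75; pos_y_2 = 7; pos_z_2 = 4.75; pos_x_3 = 6.5; pos_y_3 = 6.5; pos_z_3 = 3.25; pos_x_4 = 3.5; pos_y_4 = 5; pos_z_4 = 1.75; height_4 = 2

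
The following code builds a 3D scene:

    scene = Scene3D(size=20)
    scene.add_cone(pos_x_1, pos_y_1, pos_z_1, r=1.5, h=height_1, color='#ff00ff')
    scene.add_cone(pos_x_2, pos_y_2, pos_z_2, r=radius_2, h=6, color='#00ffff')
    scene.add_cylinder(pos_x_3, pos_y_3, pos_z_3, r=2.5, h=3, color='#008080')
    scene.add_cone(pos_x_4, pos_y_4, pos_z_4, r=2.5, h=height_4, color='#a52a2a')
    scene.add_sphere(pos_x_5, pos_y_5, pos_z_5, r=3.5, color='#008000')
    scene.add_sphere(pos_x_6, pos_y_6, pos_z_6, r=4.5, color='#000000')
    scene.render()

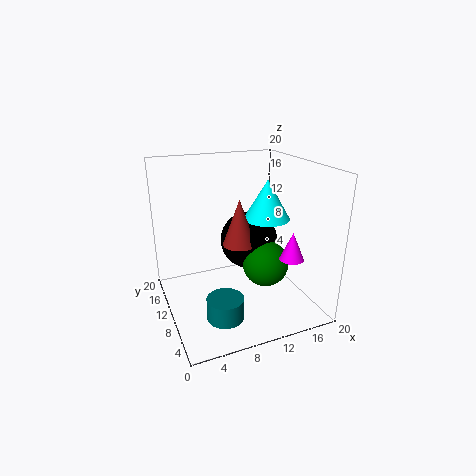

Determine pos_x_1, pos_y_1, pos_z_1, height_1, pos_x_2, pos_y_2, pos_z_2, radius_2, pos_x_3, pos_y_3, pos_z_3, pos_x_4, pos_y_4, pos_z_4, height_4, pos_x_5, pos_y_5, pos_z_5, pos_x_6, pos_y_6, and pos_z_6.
pos_x_1 = 14; pos_y_1 = 2.5; pos_z_1 = 9.5; height_1 = 3.5; pos_x_2 = 16; pos_y_2 = 13; pos_z_2 = 11; radius_2 = 3.5; pos_x_3 = 6.5; pos_y_3 = 6; pos_z_3 = 0.5; pos_x_4 = 11.5; pos_y_4 = 13; pos_z_4 = 7.5; height_4 = 7; pos_x_5 = 15; pos_y_5 = 11; pos_z_5 = 4.5; pos_x_6 = 14; pos_y_6 = 15; pos_z_6 = 7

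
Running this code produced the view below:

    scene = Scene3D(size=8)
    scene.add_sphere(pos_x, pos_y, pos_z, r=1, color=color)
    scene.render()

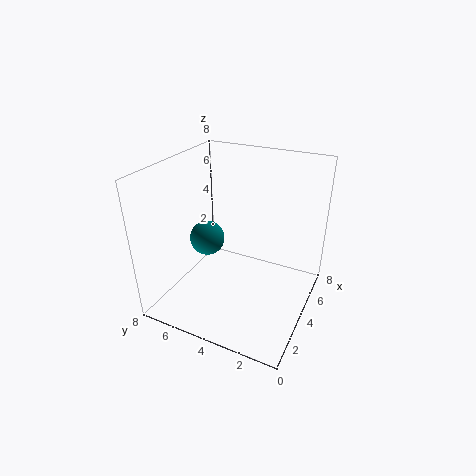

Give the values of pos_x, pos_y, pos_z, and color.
pos_x = 4; pos_y = 6; pos_z = 3.5; color = 'teal'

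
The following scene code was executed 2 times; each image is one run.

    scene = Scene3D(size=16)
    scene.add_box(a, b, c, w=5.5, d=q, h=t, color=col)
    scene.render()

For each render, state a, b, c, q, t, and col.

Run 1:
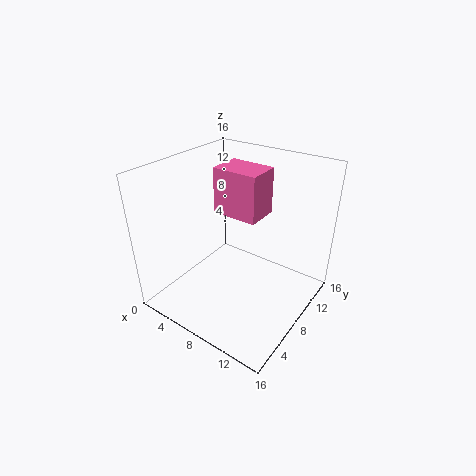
a = 3.5
b = 9.5
c = 9.25
q = 4
t = 5.5
col = 'hotpink'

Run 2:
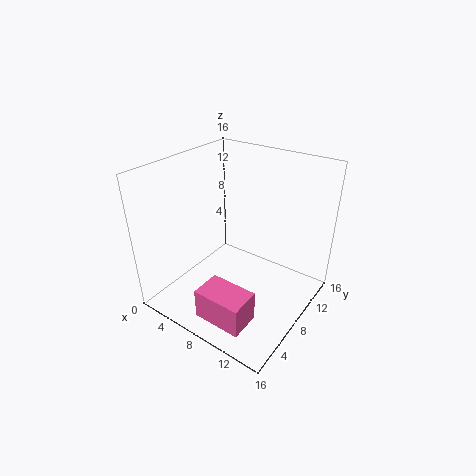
a = 6.5
b = 2
c = 0.25
q = 3.5
t = 3.5
col = 'hotpink'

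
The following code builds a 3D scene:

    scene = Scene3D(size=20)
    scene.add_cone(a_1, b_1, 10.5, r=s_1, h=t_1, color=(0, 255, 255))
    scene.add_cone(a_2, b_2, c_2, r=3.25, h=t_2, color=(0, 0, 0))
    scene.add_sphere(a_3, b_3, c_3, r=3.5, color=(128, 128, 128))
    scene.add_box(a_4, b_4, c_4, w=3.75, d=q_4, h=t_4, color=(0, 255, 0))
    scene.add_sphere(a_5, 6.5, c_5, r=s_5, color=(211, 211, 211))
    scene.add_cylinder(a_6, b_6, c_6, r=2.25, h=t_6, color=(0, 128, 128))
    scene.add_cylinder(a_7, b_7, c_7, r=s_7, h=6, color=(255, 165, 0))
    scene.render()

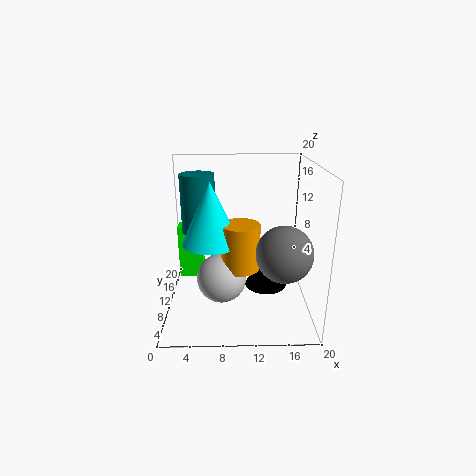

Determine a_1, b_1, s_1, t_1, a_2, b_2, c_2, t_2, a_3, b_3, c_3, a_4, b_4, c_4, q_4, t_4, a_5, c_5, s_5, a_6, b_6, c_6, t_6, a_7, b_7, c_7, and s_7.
a_1 = 6.5
b_1 = 7.25
s_1 = 3.75
t_1 = 8
a_2 = 14.5
b_2 = 13.75
c_2 = 0.5
t_2 = 5.75
a_3 = 15.5
b_3 = 4
c_3 = 10.25
a_4 = 0.75
b_4 = 15
c_4 = 1.25
q_4 = 2.75
t_4 = 8.5
a_5 = 7.75
c_5 = 5.75
s_5 = 3.25
a_6 = 4.75
b_6 = 9.5
c_6 = 11.25
t_6 = 7.75
a_7 = 10.25
b_7 = 6.5
c_7 = 7.25
s_7 = 2.5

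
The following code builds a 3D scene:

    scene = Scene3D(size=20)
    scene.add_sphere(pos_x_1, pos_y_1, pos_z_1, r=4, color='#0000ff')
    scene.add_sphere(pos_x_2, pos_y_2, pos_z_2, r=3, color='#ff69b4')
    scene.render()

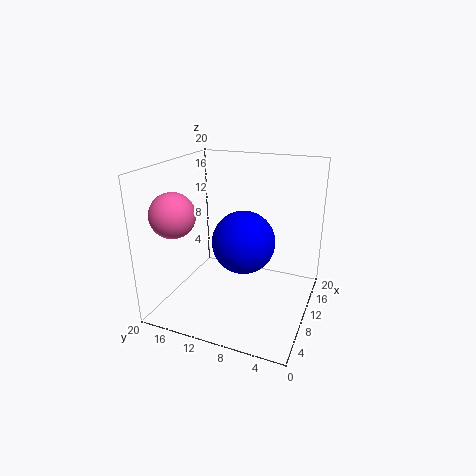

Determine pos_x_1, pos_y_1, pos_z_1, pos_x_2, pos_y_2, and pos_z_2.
pos_x_1 = 7
pos_y_1 = 8
pos_z_1 = 11
pos_x_2 = 5
pos_y_2 = 17
pos_z_2 = 14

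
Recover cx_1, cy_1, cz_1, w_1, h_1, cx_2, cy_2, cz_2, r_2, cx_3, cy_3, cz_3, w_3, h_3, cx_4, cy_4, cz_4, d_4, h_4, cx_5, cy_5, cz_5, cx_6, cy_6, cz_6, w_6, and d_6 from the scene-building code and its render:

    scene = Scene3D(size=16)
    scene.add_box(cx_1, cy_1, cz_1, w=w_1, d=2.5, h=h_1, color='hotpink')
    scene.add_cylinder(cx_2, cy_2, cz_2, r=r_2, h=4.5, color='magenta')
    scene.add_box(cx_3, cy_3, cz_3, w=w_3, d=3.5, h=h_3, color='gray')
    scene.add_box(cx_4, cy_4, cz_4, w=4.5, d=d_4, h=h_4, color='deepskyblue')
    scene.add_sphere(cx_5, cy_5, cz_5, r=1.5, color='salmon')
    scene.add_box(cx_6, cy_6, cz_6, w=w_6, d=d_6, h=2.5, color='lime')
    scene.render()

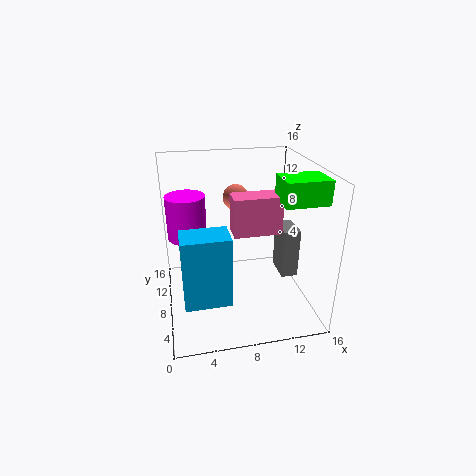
cx_1 = 7
cy_1 = 5
cz_1 = 9.5
w_1 = 5
h_1 = 4
cx_2 = 2.5
cy_2 = 7.5
cz_2 = 9
r_2 = 2
cx_3 = 13.5
cy_3 = 8
cz_3 = 2
w_3 = 2
h_3 = 6
cx_4 = 1.5
cy_4 = 1
cz_4 = 4.5
d_4 = 3
h_4 = 7
cx_5 = 8.5
cy_5 = 11.5
cz_5 = 11.5
cx_6 = 11.5
cy_6 = 3
cz_6 = 13
w_6 = 4.5
d_6 = 3.5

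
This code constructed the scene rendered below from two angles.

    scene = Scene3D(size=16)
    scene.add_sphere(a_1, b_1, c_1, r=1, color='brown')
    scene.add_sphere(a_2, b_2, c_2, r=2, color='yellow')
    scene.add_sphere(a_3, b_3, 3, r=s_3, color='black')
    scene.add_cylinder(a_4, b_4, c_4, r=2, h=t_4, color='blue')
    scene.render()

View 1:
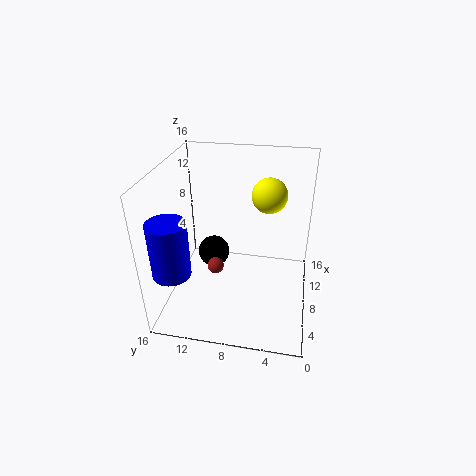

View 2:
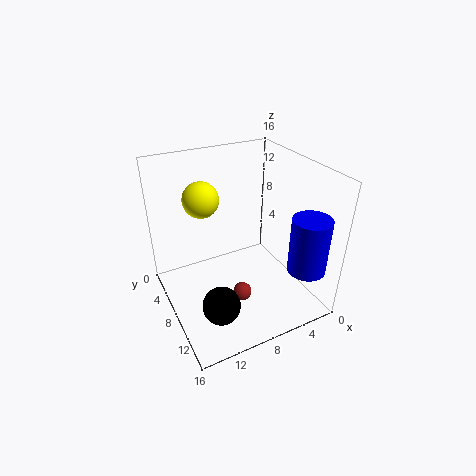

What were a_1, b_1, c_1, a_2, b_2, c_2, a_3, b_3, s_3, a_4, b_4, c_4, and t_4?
a_1 = 9; b_1 = 11; c_1 = 3; a_2 = 11; b_2 = 5; c_2 = 12; a_3 = 12; b_3 = 12; s_3 = 2; a_4 = 3; b_4 = 14; c_4 = 6; t_4 = 6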